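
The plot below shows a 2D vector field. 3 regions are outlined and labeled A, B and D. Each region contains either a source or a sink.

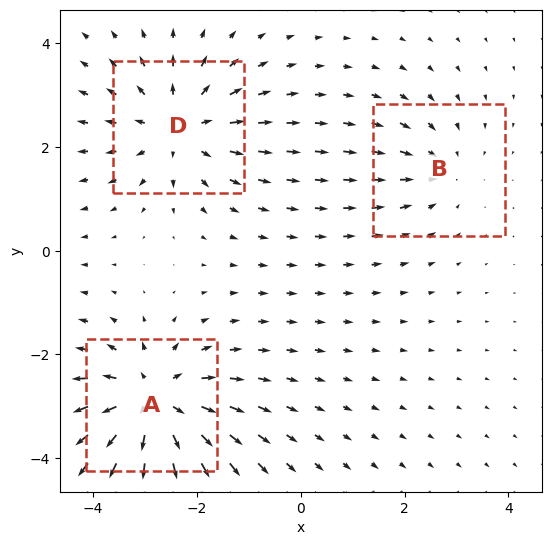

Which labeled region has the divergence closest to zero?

Divergence at each region's feature centre — A: about +4, B: about -2, D: about +3. Region B is closest to zero.

B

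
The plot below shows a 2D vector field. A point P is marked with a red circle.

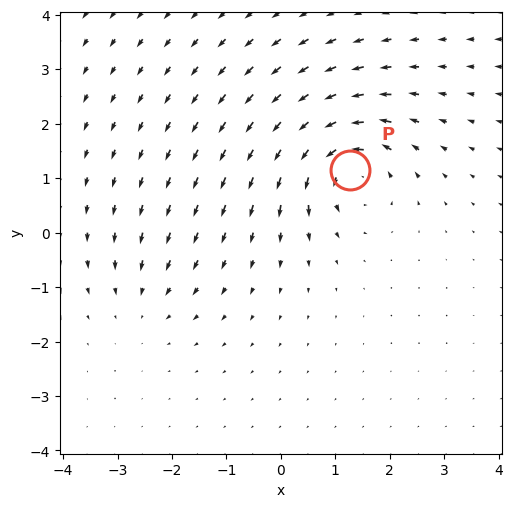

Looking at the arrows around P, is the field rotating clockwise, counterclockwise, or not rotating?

Near P at (1.3, 1.2) the arrows circulate counterclockwise. The curl (z-component) there is about +6; positive curl means counterclockwise rotation.

counterclockwise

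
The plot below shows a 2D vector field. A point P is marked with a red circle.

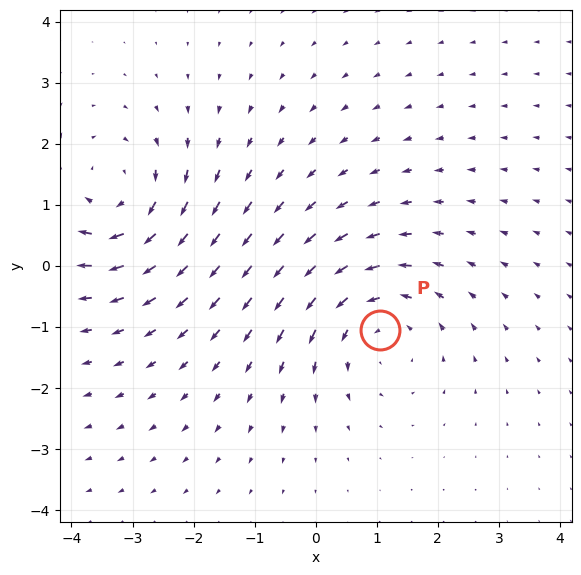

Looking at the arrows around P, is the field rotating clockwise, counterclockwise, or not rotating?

counterclockwise

Near P at (1.1, -1.0) the arrows circulate counterclockwise. The curl (z-component) there is about +3; positive curl means counterclockwise rotation.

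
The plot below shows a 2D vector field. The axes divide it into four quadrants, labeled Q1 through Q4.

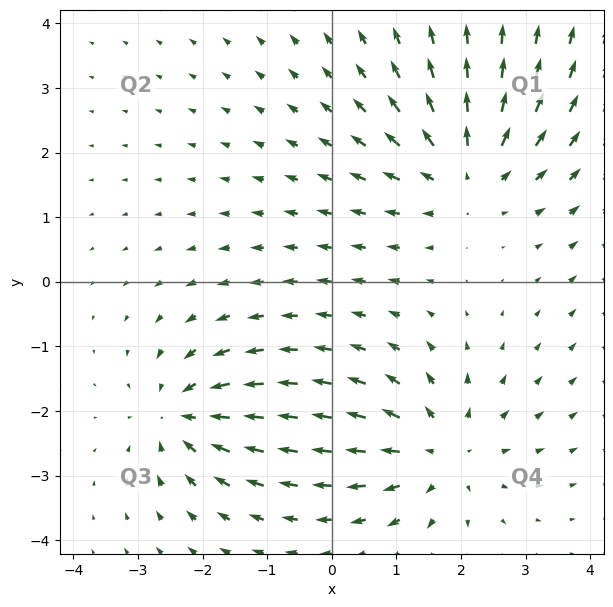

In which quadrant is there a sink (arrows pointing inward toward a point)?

The sink sits at approximately (-2.3, -2.1), which lies in quadrant Q3. The divergence there is about -5, negative as expected for a sink.

Q3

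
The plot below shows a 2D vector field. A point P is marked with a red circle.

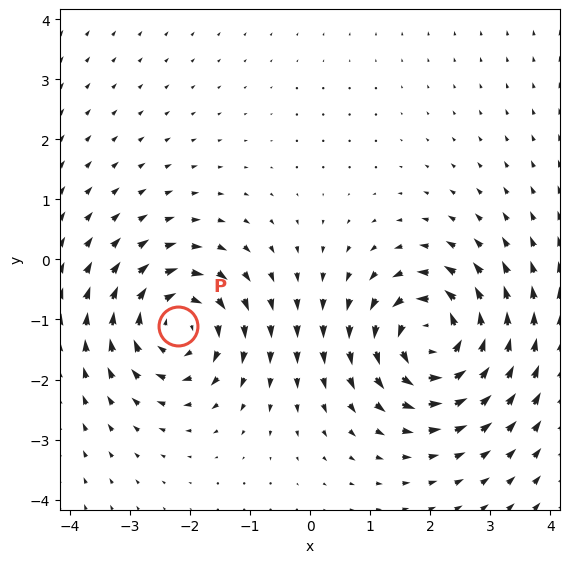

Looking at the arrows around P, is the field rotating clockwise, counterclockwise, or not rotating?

Near P at (-2.2, -1.1) the arrows circulate clockwise. The curl (z-component) there is about -4; negative curl means clockwise rotation.

clockwise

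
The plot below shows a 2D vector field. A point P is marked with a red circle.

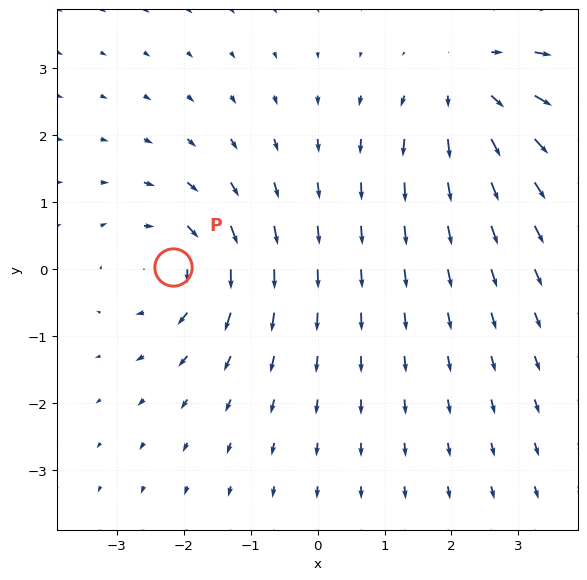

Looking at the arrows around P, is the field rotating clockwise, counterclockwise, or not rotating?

Near P at (-2.2, 0.0) the arrows circulate clockwise. The curl (z-component) there is about -4; negative curl means clockwise rotation.

clockwise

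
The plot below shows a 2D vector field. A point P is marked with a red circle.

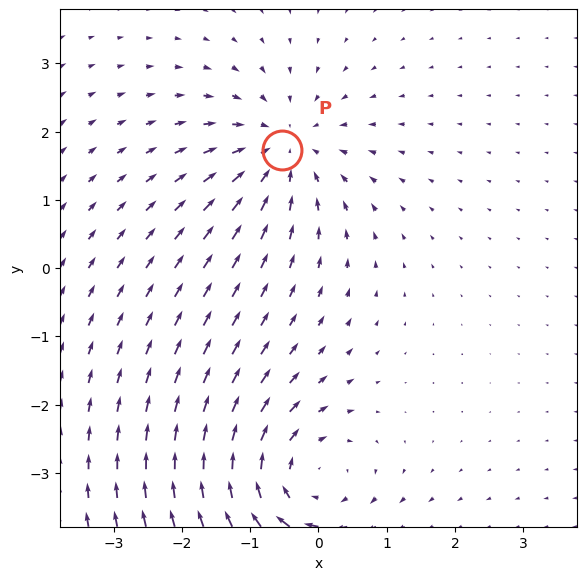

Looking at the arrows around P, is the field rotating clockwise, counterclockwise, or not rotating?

not rotating

Near P at (-0.5, 1.7) the arrows show no circulation. The curl there is ≈0.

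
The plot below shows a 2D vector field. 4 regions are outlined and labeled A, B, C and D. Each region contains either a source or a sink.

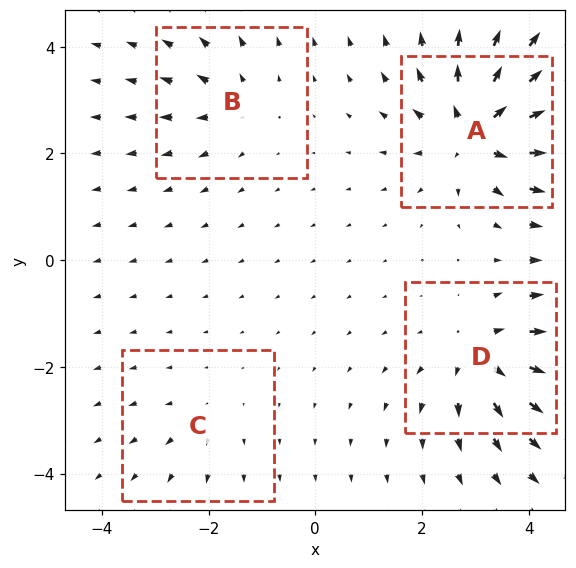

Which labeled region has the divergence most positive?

Divergence at each region's feature centre — A: about +8, B: about +4, C: about +2, D: about +6. Region A is most positive.

A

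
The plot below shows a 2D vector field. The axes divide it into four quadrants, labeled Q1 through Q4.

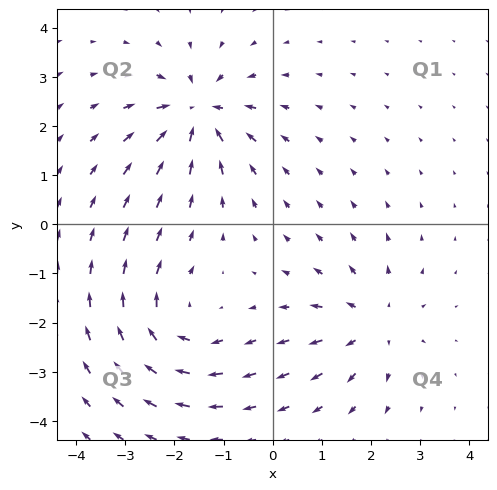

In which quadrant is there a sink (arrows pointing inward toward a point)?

Q2

The sink sits at approximately (-1.5, 2.3), which lies in quadrant Q2. The divergence there is about -6, negative as expected for a sink.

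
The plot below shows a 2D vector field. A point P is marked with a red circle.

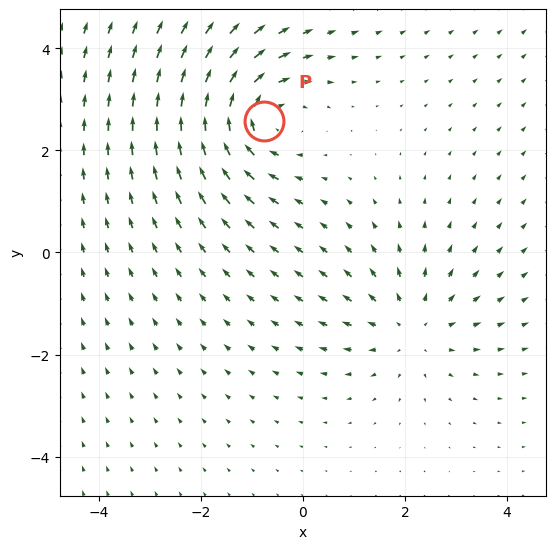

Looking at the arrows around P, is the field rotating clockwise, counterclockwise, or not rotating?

Near P at (-0.8, 2.6) the arrows circulate clockwise. The curl (z-component) there is about -5; negative curl means clockwise rotation.

clockwise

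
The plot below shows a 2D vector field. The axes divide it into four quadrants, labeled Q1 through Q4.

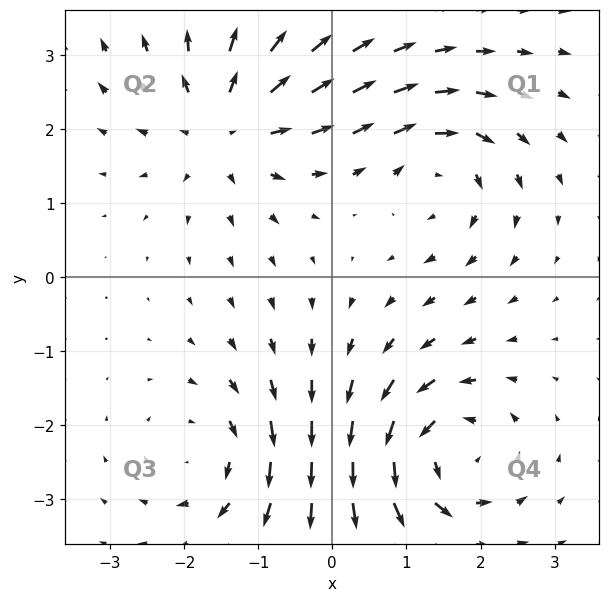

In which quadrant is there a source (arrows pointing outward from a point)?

Q2

The source sits at approximately (-1.4, 2.1), which lies in quadrant Q2. The divergence there is about +4, positive as expected for a source.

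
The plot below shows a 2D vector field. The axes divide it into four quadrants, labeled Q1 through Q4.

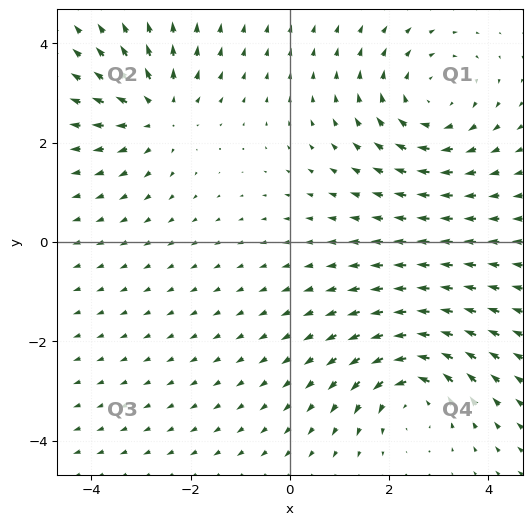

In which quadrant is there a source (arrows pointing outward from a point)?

Q2

The source sits at approximately (-2.7, 2.6), which lies in quadrant Q2. The divergence there is about +4, positive as expected for a source.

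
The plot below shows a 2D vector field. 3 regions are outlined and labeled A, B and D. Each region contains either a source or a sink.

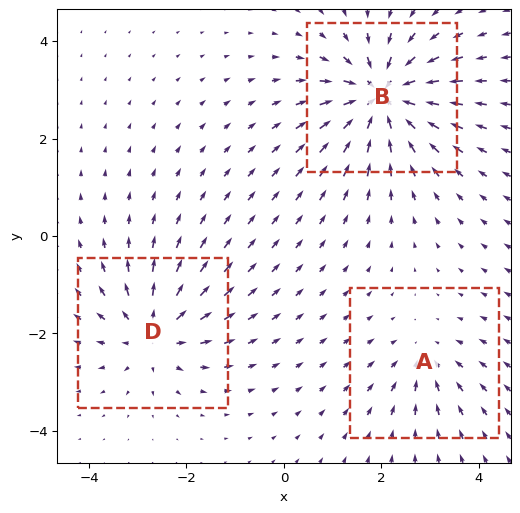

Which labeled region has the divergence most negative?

B

Divergence at each region's feature centre — A: about -2, B: about -6, D: about +4. Region B is most negative.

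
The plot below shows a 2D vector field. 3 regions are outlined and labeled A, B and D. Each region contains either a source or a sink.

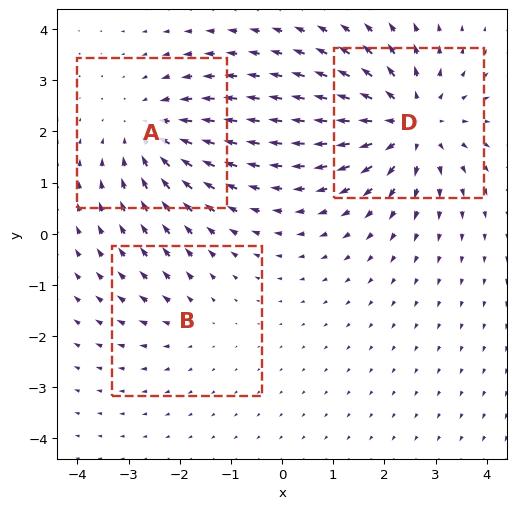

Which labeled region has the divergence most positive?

D

Divergence at each region's feature centre — A: about -3, B: about +2, D: about +4. Region D is most positive.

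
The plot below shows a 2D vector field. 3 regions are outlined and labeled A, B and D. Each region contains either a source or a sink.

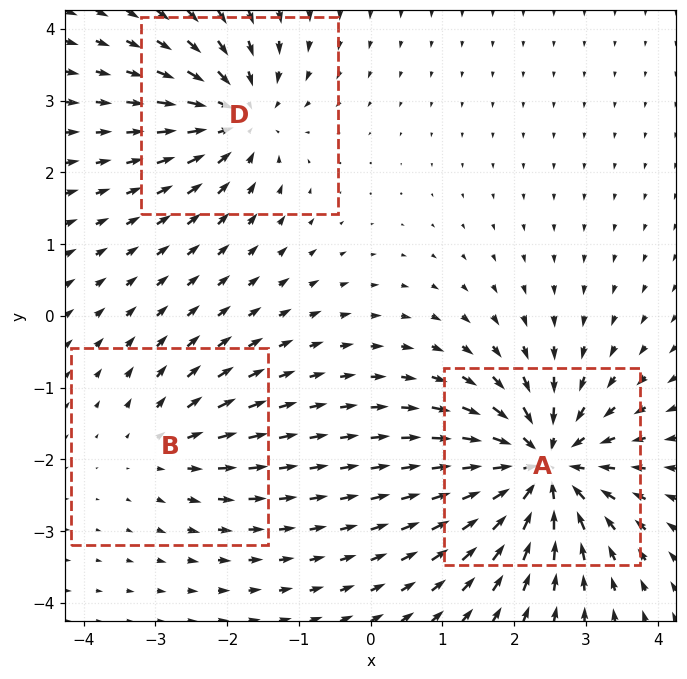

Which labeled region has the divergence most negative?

A

Divergence at each region's feature centre — A: about -6, B: about +2, D: about -4. Region A is most negative.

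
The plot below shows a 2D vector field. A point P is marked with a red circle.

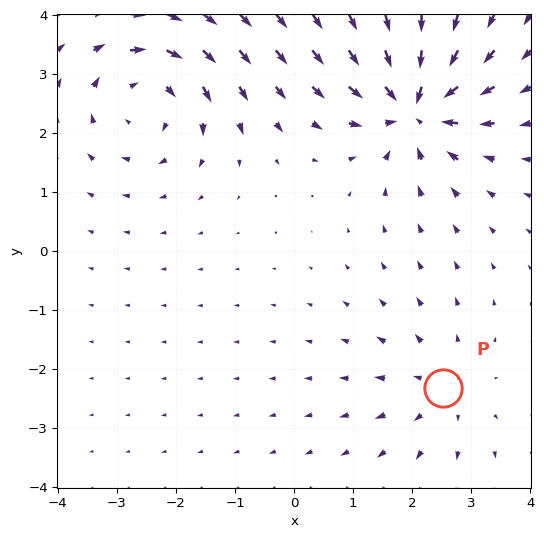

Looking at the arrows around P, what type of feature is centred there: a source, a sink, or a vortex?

source

At P (2.5, -2.3) the arrows spread outward. Divergence about +3, curl ≈0 — positive divergence with near-zero curl is a source.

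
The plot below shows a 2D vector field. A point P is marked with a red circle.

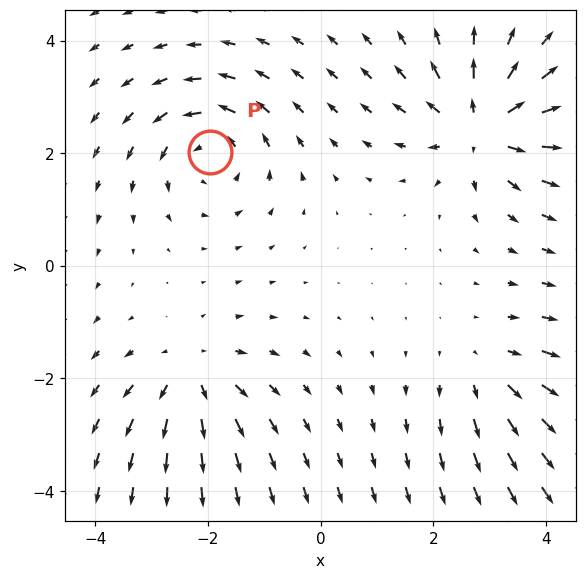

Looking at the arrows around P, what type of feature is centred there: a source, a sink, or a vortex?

vortex

At P (-2.0, 2.0) the arrows circulate counterclockwise. Divergence ≈0, curl about +5 — near-zero divergence with nonzero curl is a vortex.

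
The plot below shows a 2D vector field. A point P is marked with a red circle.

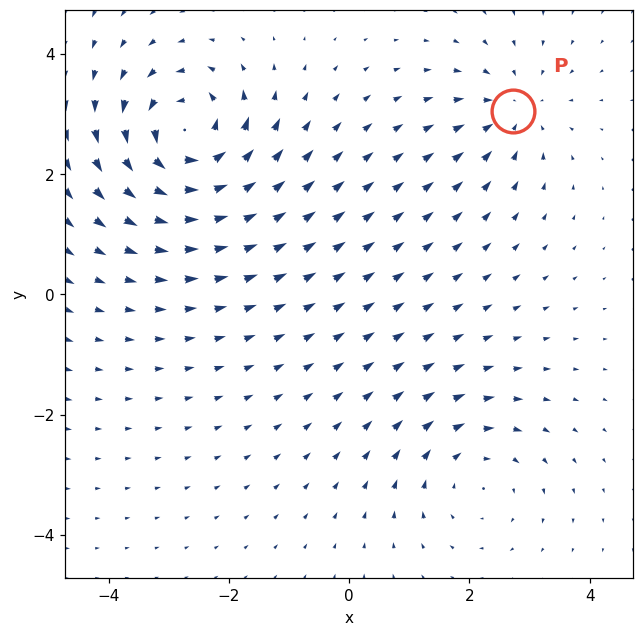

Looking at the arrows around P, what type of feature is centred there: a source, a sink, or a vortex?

sink

At P (2.7, 3.1) the arrows converge inward. Divergence about -3, curl ≈0 — negative divergence with near-zero curl is a sink.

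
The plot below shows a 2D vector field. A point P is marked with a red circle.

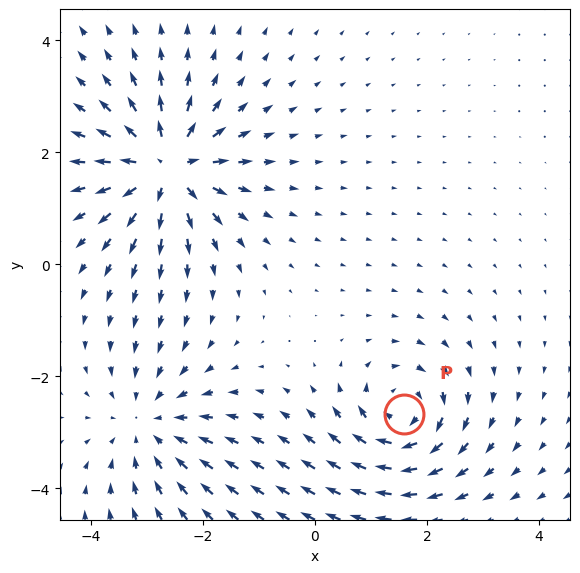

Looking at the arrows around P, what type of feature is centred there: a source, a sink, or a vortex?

At P (1.6, -2.7) the arrows circulate clockwise. Divergence ≈0, curl about -4 — near-zero divergence with nonzero curl is a vortex.

vortex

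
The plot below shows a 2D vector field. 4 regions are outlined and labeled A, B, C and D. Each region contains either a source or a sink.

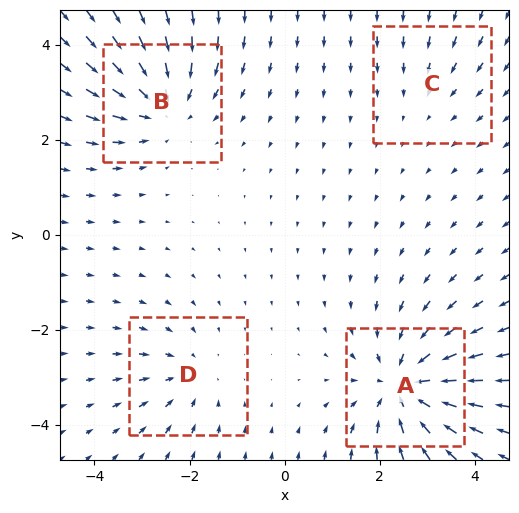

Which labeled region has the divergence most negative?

A

Divergence at each region's feature centre — A: about -7, B: about -5, C: about -2, D: about -3. Region A is most negative.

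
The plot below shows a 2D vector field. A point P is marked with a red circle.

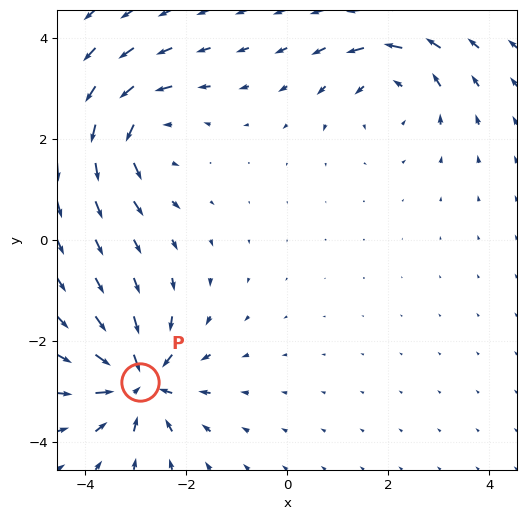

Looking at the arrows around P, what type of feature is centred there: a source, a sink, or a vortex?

At P (-2.9, -2.8) the arrows converge inward. Divergence about -5, curl ≈0 — negative divergence with near-zero curl is a sink.

sink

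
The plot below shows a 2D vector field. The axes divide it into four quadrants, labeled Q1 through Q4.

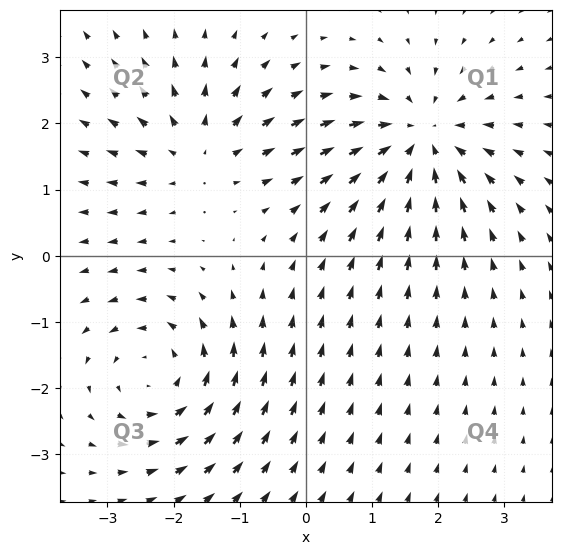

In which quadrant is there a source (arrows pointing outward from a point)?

Q2

The source sits at approximately (-1.6, 1.6), which lies in quadrant Q2. The divergence there is about +3, positive as expected for a source.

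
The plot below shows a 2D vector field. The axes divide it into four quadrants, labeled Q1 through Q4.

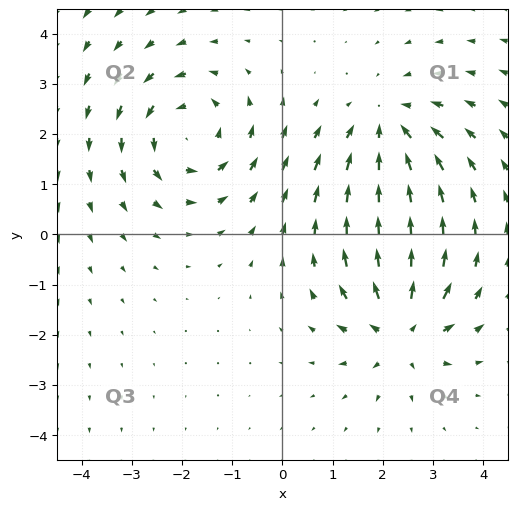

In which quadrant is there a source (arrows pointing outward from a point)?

The source sits at approximately (2.4, -1.9), which lies in quadrant Q4. The divergence there is about +6, positive as expected for a source.

Q4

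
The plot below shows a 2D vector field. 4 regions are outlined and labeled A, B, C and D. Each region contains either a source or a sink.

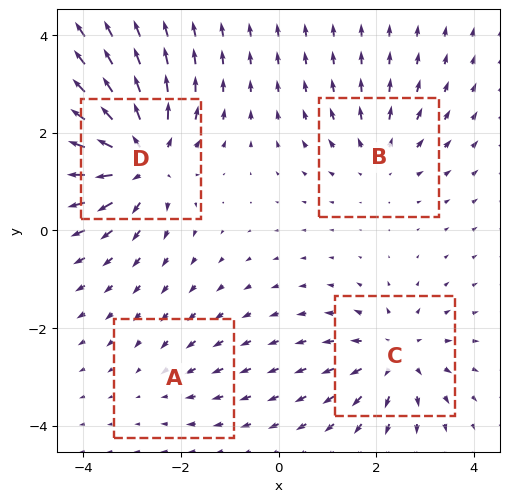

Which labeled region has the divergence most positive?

D

Divergence at each region's feature centre — A: about -2, B: about +4, C: about +5, D: about +8. Region D is most positive.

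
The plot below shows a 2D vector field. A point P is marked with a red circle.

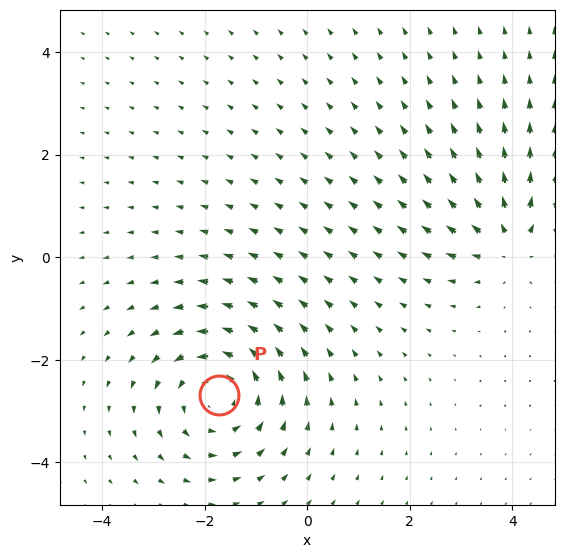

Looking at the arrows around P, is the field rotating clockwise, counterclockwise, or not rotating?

Near P at (-1.7, -2.7) the arrows circulate counterclockwise. The curl (z-component) there is about +4; positive curl means counterclockwise rotation.

counterclockwise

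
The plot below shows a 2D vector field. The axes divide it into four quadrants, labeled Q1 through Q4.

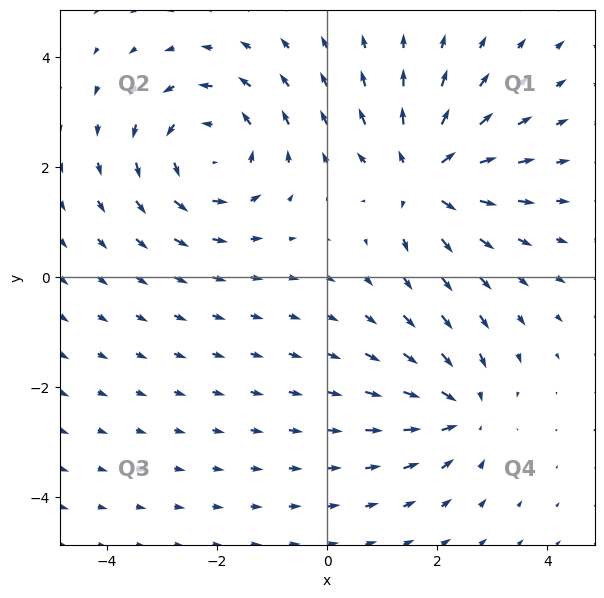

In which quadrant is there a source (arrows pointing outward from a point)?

Q1

The source sits at approximately (1.8, 1.8), which lies in quadrant Q1. The divergence there is about +5, positive as expected for a source.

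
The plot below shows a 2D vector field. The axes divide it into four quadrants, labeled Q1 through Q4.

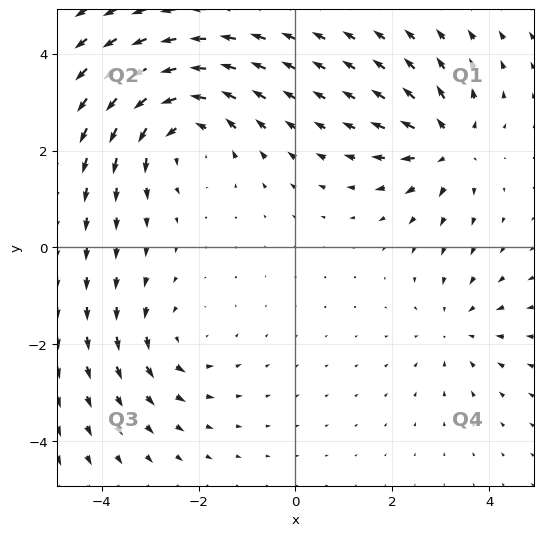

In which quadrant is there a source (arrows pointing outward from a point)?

The source sits at approximately (3.1, 2.1), which lies in quadrant Q1. The divergence there is about +5, positive as expected for a source.

Q1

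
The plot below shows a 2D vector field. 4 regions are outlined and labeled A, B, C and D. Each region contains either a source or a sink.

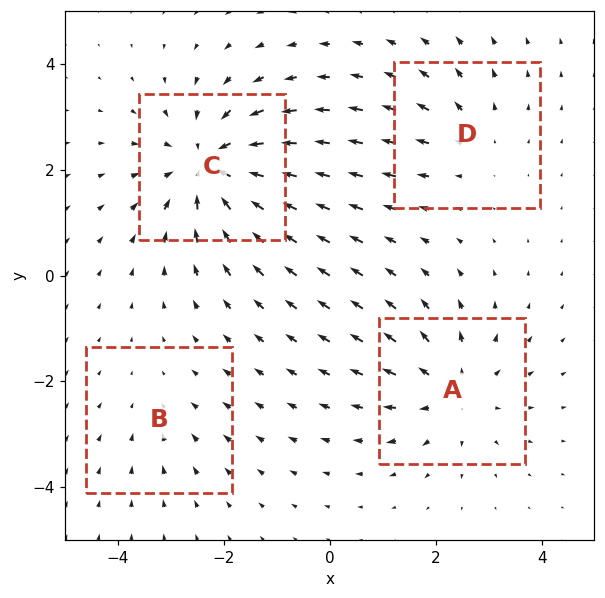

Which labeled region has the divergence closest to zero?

Divergence at each region's feature centre — A: about +4, B: about -2, C: about -7, D: about +3. Region B is closest to zero.

B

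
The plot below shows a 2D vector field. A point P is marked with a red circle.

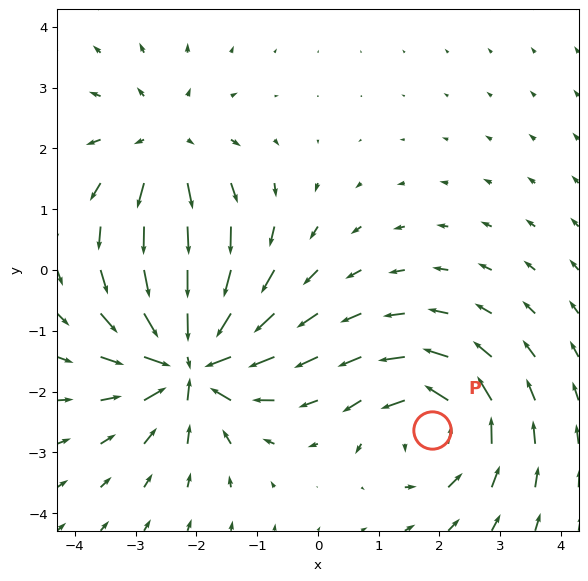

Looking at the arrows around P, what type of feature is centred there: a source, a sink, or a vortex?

vortex

At P (1.9, -2.6) the arrows circulate counterclockwise. Divergence ≈0, curl about +5 — near-zero divergence with nonzero curl is a vortex.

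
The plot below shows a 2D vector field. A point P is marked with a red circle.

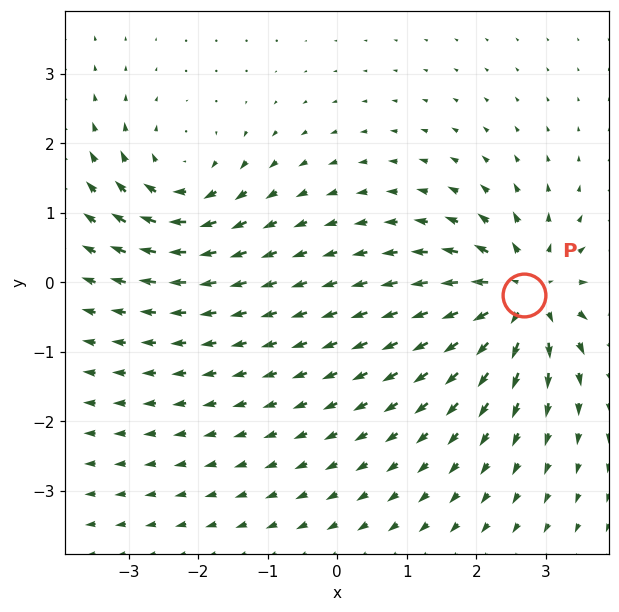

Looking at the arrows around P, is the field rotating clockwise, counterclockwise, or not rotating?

not rotating

Near P at (2.7, -0.2) the arrows show no circulation. The curl there is ≈0.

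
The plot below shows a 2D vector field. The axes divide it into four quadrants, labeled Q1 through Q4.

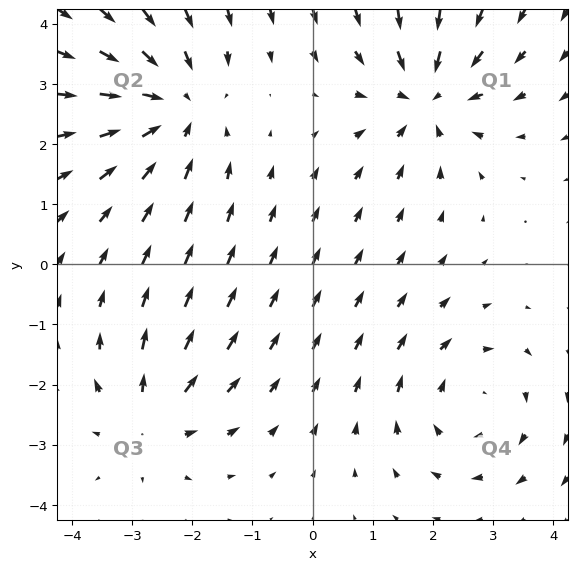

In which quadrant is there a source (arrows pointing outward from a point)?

The source sits at approximately (-2.7, -2.6), which lies in quadrant Q3. The divergence there is about +4, positive as expected for a source.

Q3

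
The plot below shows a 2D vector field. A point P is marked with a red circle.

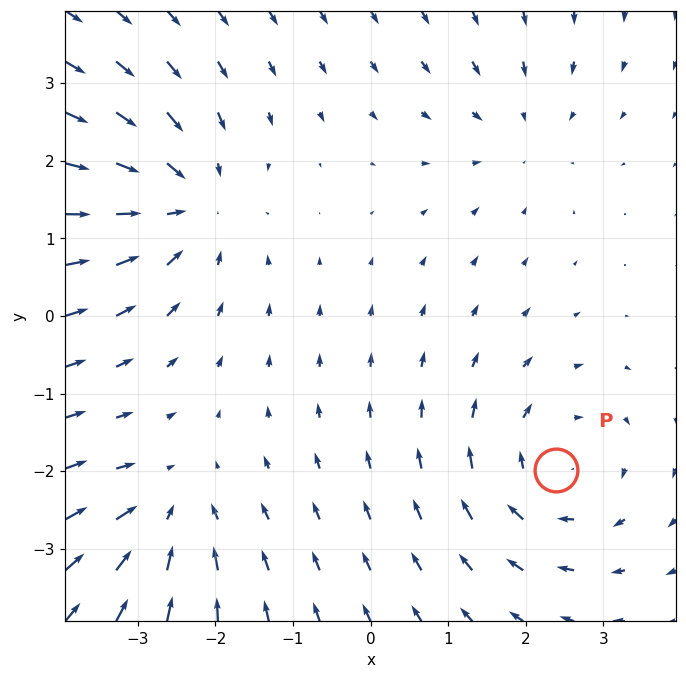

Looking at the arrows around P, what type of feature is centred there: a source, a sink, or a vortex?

vortex

At P (2.4, -2.0) the arrows circulate clockwise. Divergence ≈0, curl about -4 — near-zero divergence with nonzero curl is a vortex.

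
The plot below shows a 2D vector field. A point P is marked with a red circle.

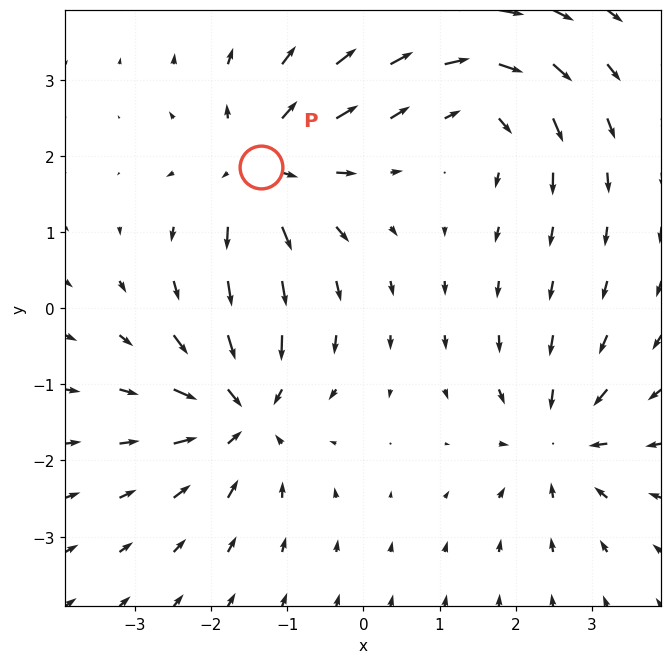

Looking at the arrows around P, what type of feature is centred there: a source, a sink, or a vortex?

At P (-1.3, 1.8) the arrows spread outward. Divergence about +5, curl ≈0 — positive divergence with near-zero curl is a source.

source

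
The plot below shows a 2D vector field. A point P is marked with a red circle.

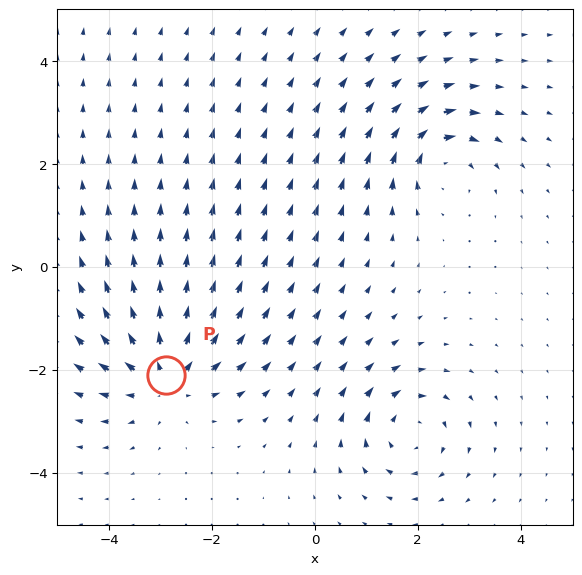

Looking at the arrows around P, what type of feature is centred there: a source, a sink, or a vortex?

source

At P (-2.9, -2.1) the arrows spread outward. Divergence about +4, curl ≈0 — positive divergence with near-zero curl is a source.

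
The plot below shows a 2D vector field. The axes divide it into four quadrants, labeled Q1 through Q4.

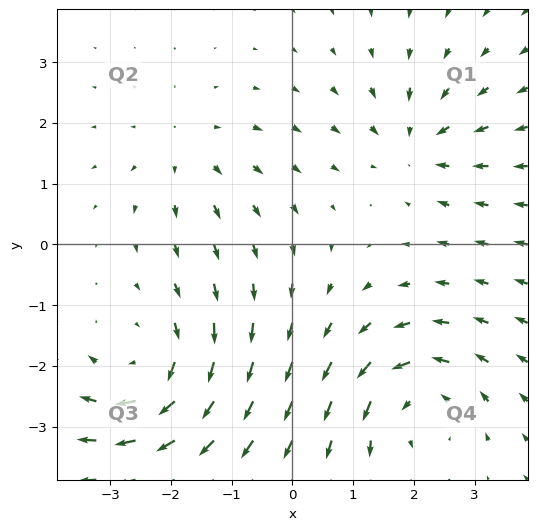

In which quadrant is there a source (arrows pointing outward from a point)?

Q2

The source sits at approximately (-1.7, 1.5), which lies in quadrant Q2. The divergence there is about +2, positive as expected for a source.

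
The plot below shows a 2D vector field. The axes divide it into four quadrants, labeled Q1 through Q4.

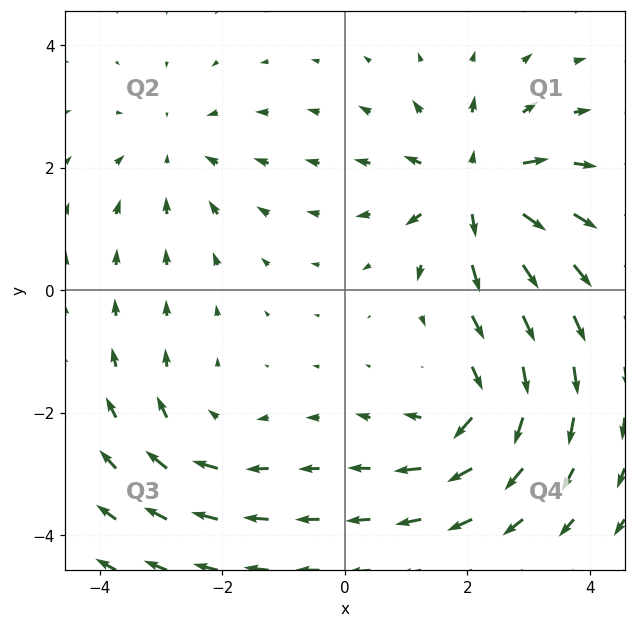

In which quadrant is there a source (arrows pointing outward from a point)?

Q1

The source sits at approximately (2.1, 1.7), which lies in quadrant Q1. The divergence there is about +6, positive as expected for a source.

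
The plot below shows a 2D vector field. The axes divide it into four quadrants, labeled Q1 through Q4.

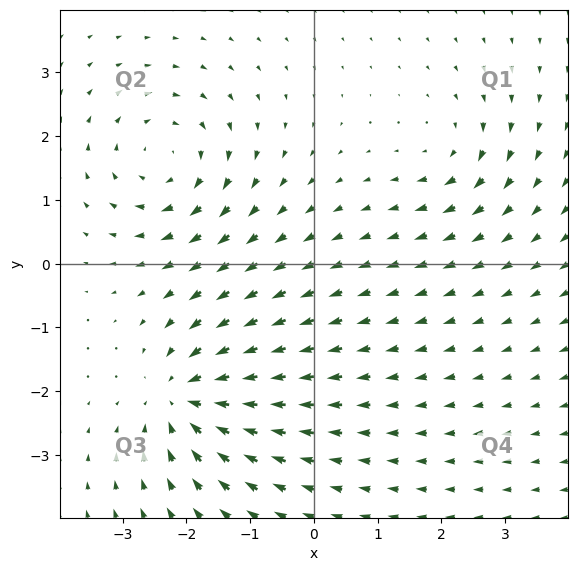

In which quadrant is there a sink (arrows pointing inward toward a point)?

Q3

The sink sits at approximately (-2.0, -2.1), which lies in quadrant Q3. The divergence there is about -6, negative as expected for a sink.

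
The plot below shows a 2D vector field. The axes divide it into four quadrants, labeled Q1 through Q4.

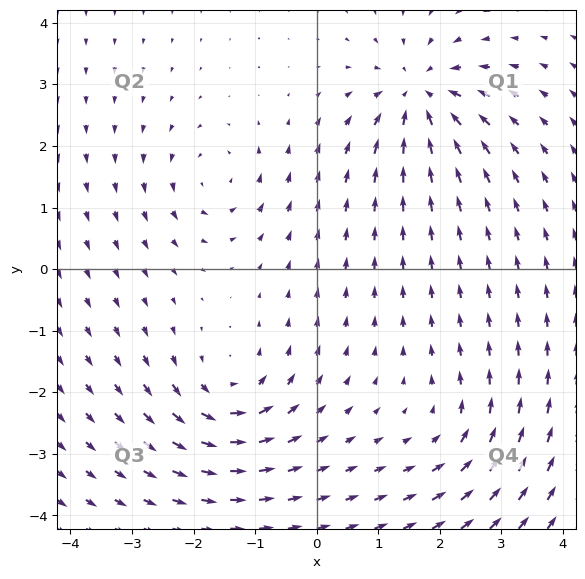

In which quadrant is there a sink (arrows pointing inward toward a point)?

The sink sits at approximately (1.7, 2.8), which lies in quadrant Q1. The divergence there is about -6, negative as expected for a sink.

Q1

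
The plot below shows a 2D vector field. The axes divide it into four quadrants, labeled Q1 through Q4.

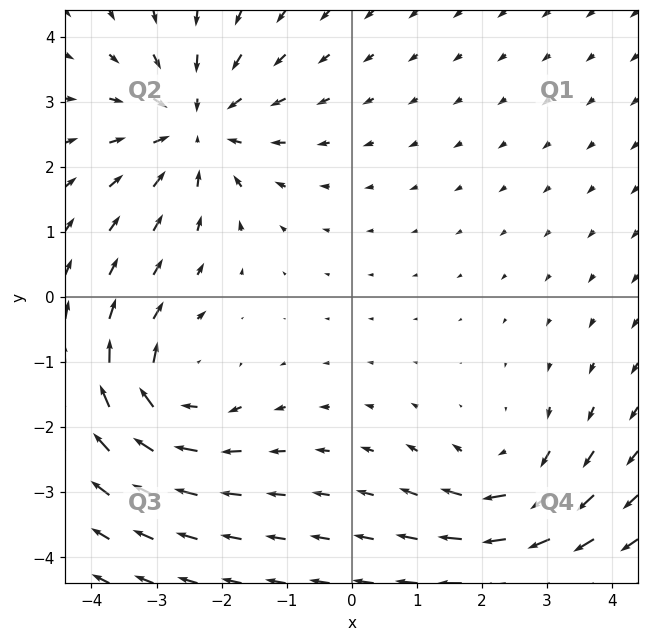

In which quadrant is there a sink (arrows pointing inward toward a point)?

The sink sits at approximately (-2.4, 2.6), which lies in quadrant Q2. The divergence there is about -4, negative as expected for a sink.

Q2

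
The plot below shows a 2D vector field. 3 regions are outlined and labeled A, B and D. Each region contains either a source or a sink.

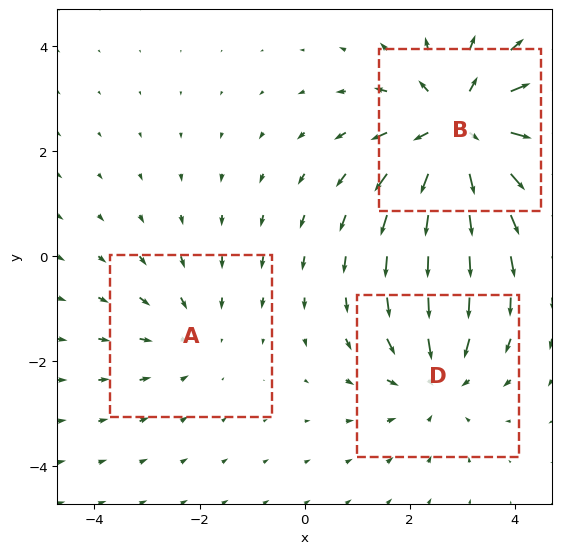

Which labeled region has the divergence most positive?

Divergence at each region's feature centre — A: about -2, B: about +4, D: about -3. Region B is most positive.

B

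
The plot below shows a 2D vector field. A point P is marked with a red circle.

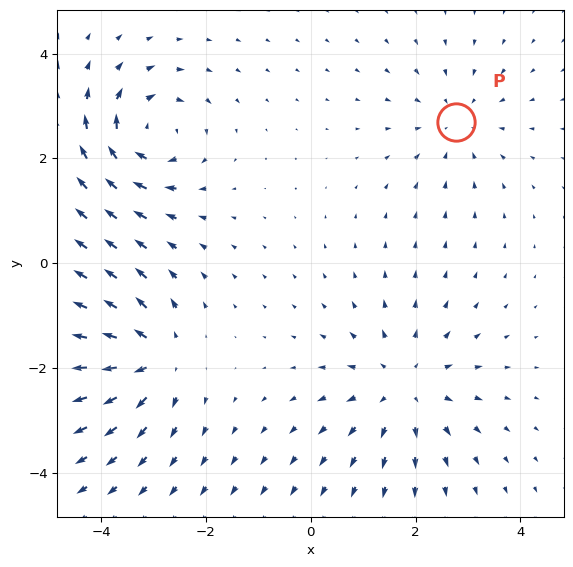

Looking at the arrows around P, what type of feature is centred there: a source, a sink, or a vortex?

sink

At P (2.8, 2.7) the arrows converge inward. Divergence about -3, curl ≈0 — negative divergence with near-zero curl is a sink.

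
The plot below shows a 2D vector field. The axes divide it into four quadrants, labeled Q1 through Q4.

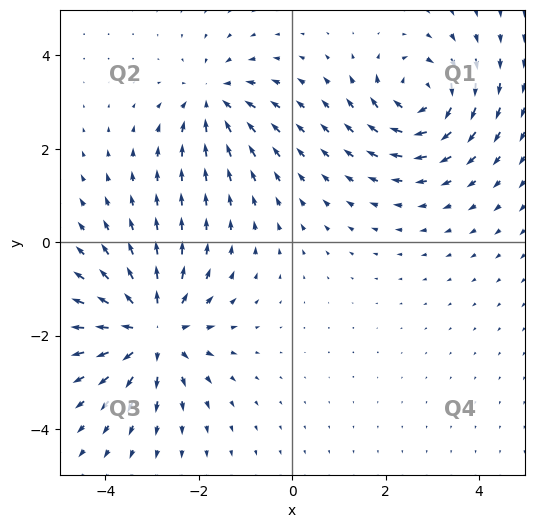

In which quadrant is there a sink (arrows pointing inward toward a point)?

The sink sits at approximately (-1.7, 3.0), which lies in quadrant Q2. The divergence there is about -3, negative as expected for a sink.

Q2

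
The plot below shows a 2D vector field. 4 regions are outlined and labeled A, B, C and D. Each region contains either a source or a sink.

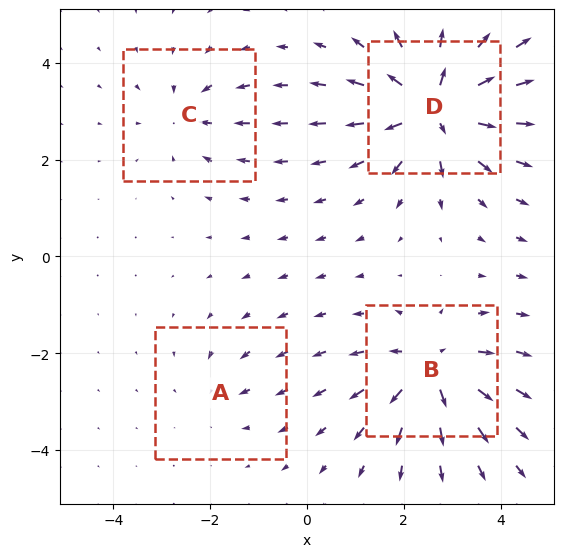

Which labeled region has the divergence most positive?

Divergence at each region's feature centre — A: about -2, B: about +6, C: about -3, D: about +8. Region D is most positive.

D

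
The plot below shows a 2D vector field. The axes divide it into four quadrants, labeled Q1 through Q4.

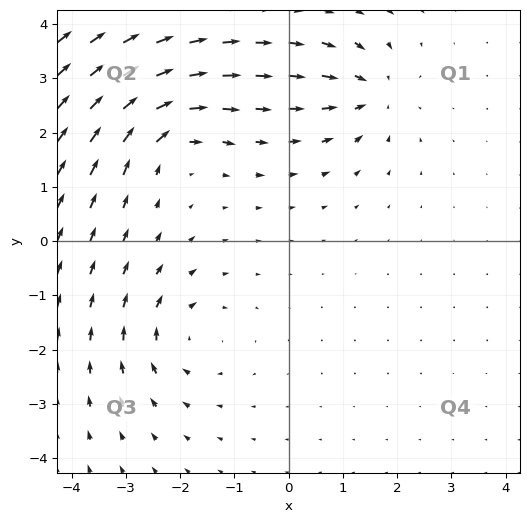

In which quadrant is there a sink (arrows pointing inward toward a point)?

Q1

The sink sits at approximately (1.5, 2.7), which lies in quadrant Q1. The divergence there is about -4, negative as expected for a sink.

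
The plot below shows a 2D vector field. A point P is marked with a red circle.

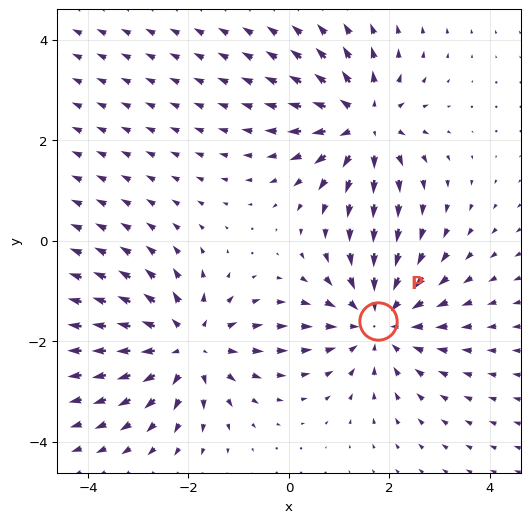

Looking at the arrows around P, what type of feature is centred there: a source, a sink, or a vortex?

At P (1.8, -1.6) the arrows converge inward. Divergence about -4, curl ≈0 — negative divergence with near-zero curl is a sink.

sink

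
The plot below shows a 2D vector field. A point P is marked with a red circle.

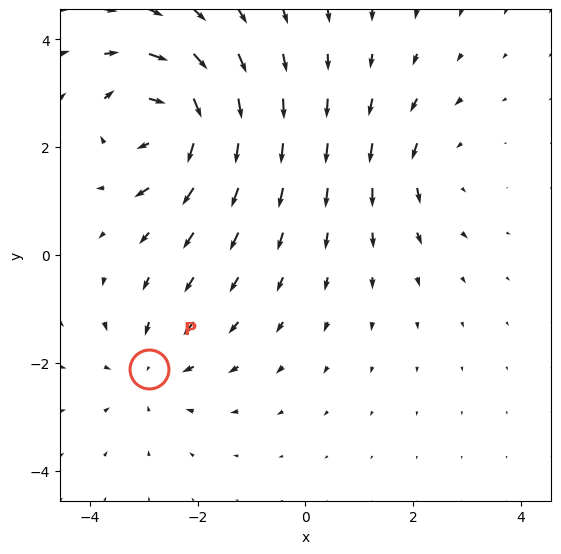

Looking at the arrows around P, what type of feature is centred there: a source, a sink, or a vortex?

At P (-2.9, -2.1) the arrows converge inward. Divergence about -3, curl ≈0 — negative divergence with near-zero curl is a sink.

sink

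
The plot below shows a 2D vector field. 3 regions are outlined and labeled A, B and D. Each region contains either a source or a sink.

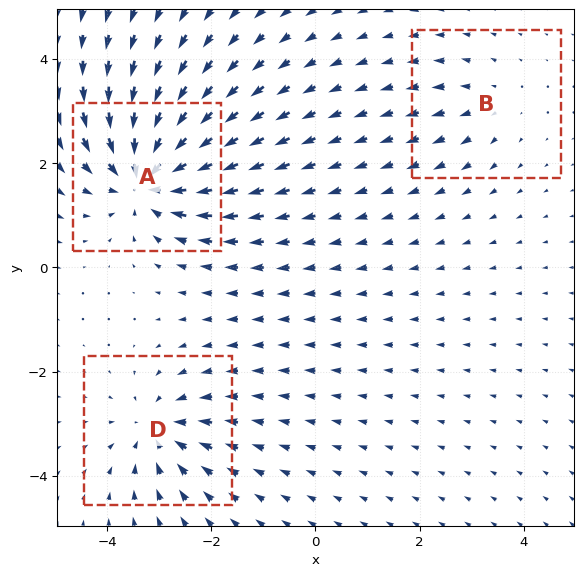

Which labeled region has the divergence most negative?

Divergence at each region's feature centre — A: about -6, B: about +2, D: about -4. Region A is most negative.

A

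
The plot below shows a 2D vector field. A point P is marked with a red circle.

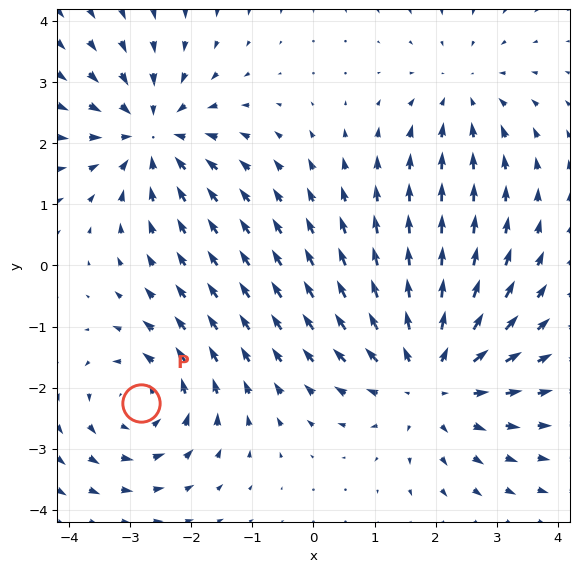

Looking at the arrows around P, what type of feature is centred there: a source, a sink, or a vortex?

vortex

At P (-2.8, -2.3) the arrows circulate counterclockwise. Divergence ≈0, curl about +4 — near-zero divergence with nonzero curl is a vortex.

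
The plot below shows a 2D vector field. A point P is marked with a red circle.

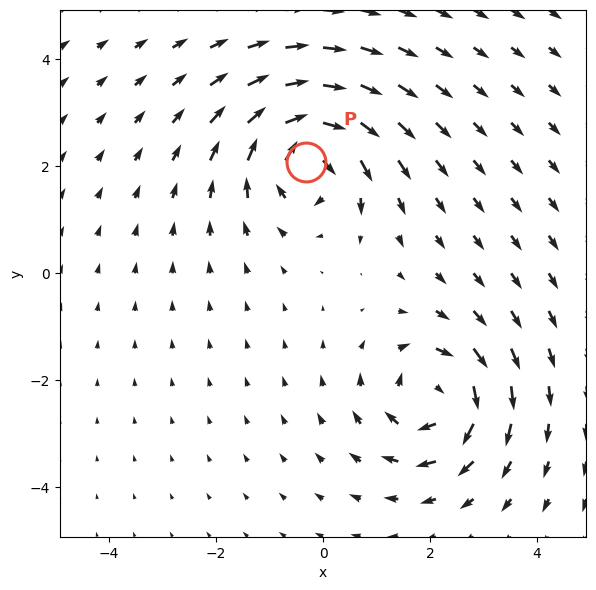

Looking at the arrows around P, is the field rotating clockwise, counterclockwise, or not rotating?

Near P at (-0.3, 2.1) the arrows circulate clockwise. The curl (z-component) there is about -5; negative curl means clockwise rotation.

clockwise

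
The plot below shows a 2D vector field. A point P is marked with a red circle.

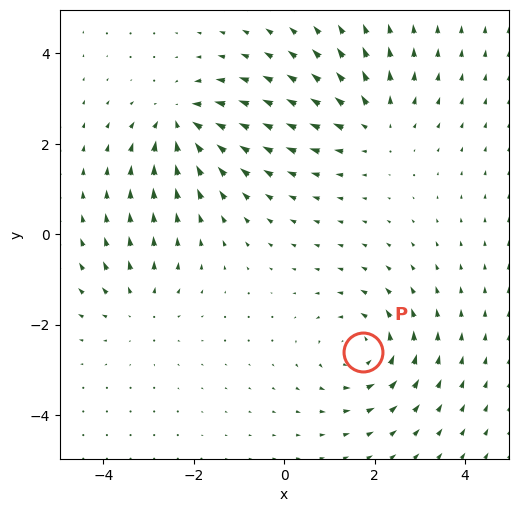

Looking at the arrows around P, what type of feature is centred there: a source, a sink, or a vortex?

vortex

At P (1.7, -2.6) the arrows circulate counterclockwise. Divergence ≈0, curl about +4 — near-zero divergence with nonzero curl is a vortex.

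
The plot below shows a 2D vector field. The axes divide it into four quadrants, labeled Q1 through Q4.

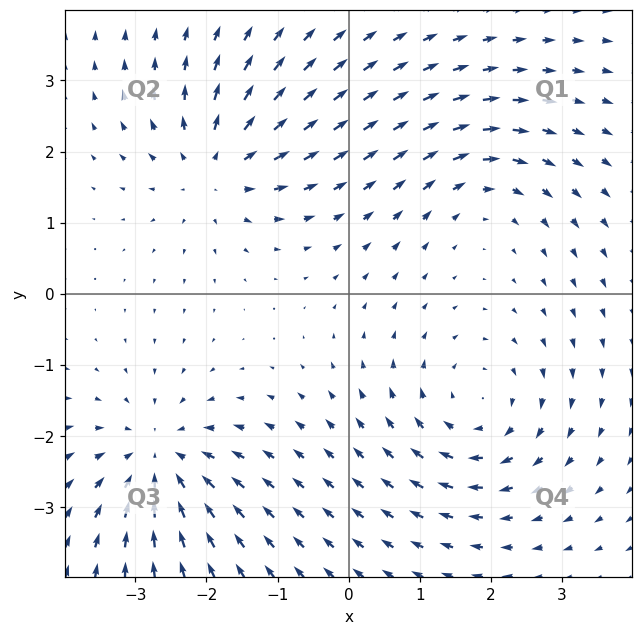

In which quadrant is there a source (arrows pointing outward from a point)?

Q2

The source sits at approximately (-1.9, 1.8), which lies in quadrant Q2. The divergence there is about +5, positive as expected for a source.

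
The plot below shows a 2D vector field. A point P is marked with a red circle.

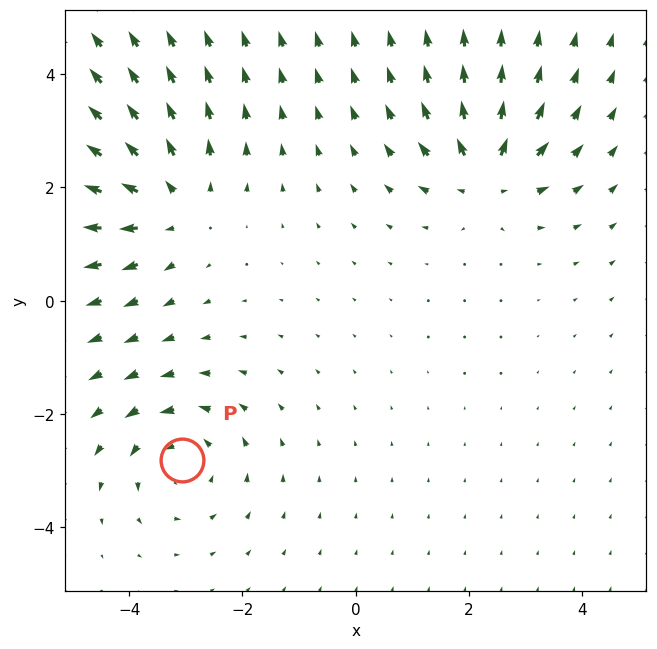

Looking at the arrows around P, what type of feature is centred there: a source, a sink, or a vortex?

vortex

At P (-3.1, -2.8) the arrows circulate counterclockwise. Divergence ≈0, curl about +4 — near-zero divergence with nonzero curl is a vortex.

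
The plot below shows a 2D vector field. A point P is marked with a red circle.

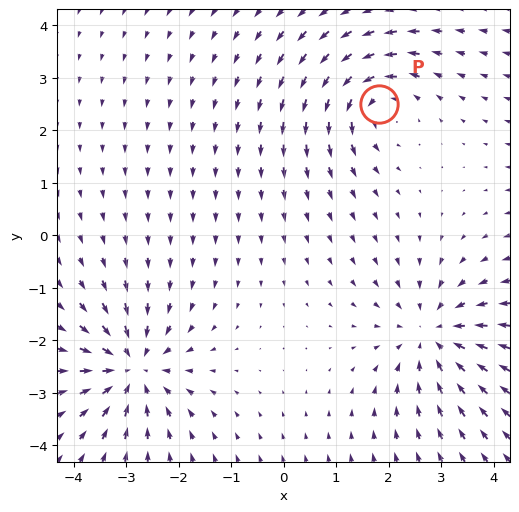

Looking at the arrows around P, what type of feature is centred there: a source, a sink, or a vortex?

vortex

At P (1.8, 2.5) the arrows circulate counterclockwise. Divergence ≈0, curl about +5 — near-zero divergence with nonzero curl is a vortex.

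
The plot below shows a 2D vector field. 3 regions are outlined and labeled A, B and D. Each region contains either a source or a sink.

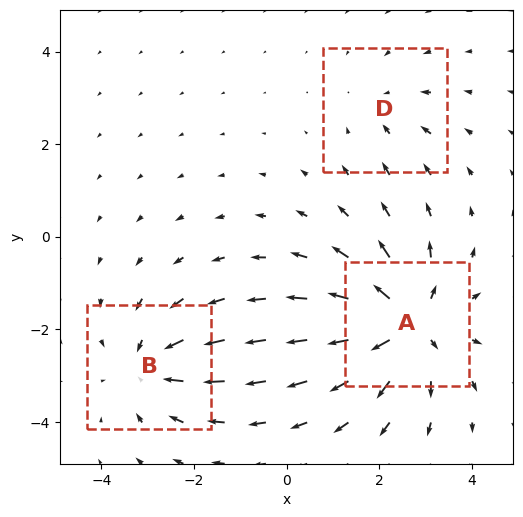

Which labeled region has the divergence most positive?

Divergence at each region's feature centre — A: about +5, B: about -3, D: about -2. Region A is most positive.

A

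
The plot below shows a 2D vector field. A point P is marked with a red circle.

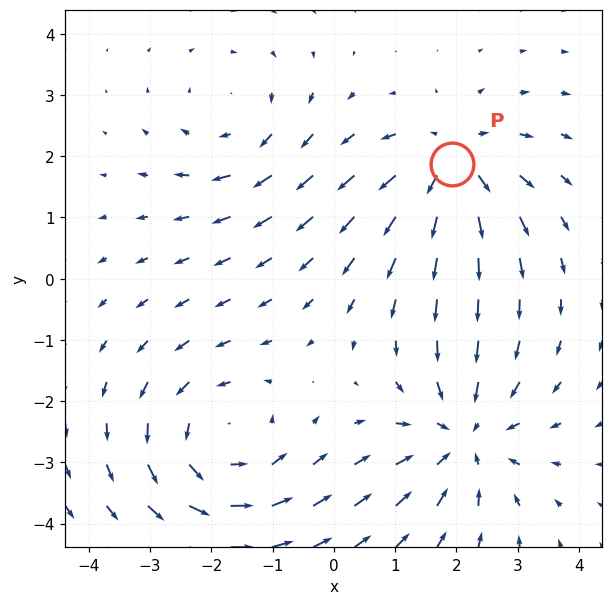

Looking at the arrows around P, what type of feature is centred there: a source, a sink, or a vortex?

At P (1.9, 1.9) the arrows spread outward. Divergence about +4, curl ≈0 — positive divergence with near-zero curl is a source.

source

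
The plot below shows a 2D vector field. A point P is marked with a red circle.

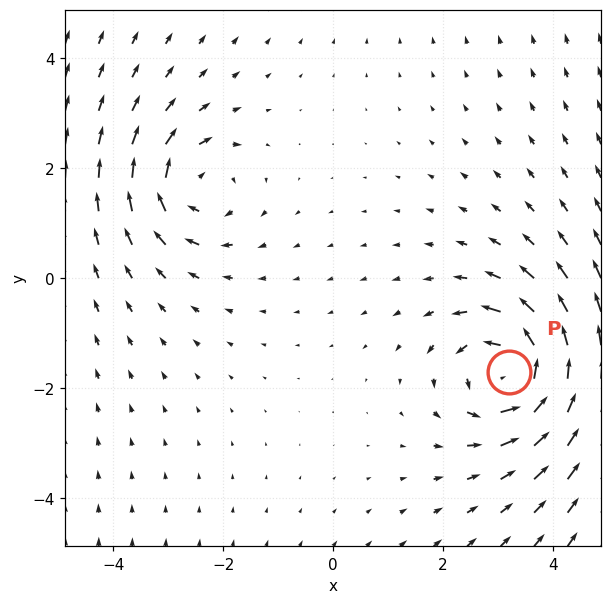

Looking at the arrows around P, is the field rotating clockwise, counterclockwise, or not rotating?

Near P at (3.2, -1.7) the arrows circulate counterclockwise. The curl (z-component) there is about +5; positive curl means counterclockwise rotation.

counterclockwise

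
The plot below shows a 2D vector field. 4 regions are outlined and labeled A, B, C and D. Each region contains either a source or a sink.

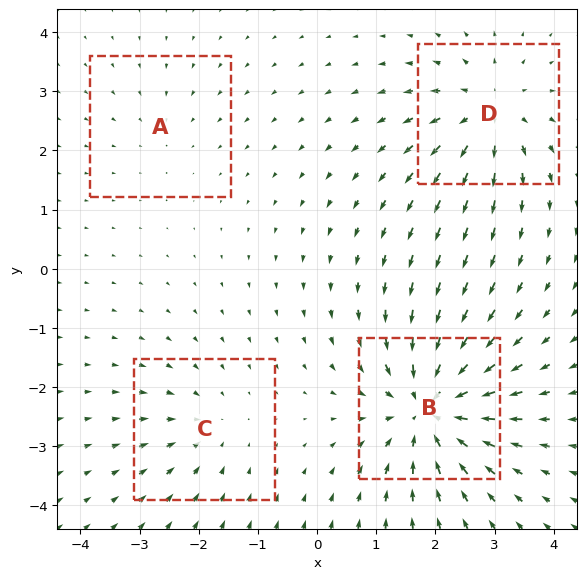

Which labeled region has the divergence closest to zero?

A

Divergence at each region's feature centre — A: about -2, B: about -8, C: about -3, D: about +6. Region A is closest to zero.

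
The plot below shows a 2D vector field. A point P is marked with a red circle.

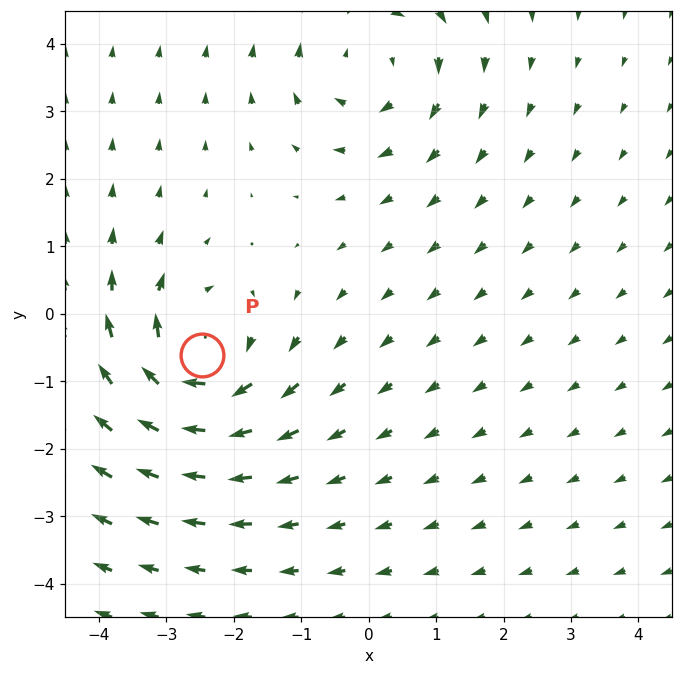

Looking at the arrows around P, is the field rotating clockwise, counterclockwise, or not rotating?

Near P at (-2.5, -0.6) the arrows circulate clockwise. The curl (z-component) there is about -4; negative curl means clockwise rotation.

clockwise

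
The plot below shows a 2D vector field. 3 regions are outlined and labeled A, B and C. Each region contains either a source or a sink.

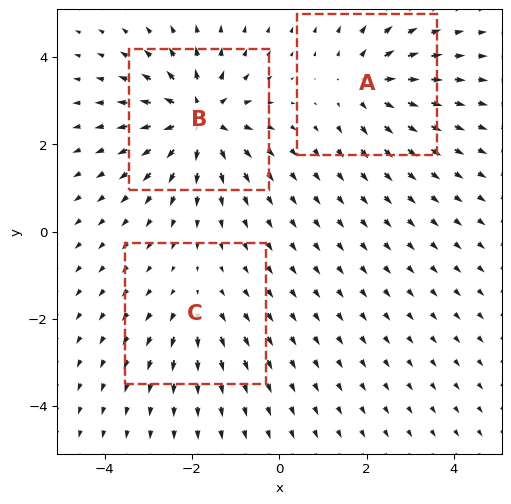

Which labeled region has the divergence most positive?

B

Divergence at each region's feature centre — A: about +3, B: about +5, C: about +2. Region B is most positive.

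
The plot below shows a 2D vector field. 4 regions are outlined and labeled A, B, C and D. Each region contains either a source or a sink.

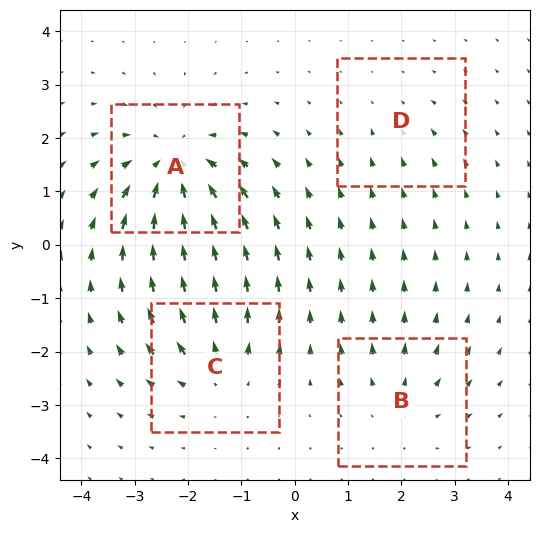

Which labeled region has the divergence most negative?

Divergence at each region's feature centre — A: about -7, B: about +3, C: about +4, D: about -2. Region A is most negative.

A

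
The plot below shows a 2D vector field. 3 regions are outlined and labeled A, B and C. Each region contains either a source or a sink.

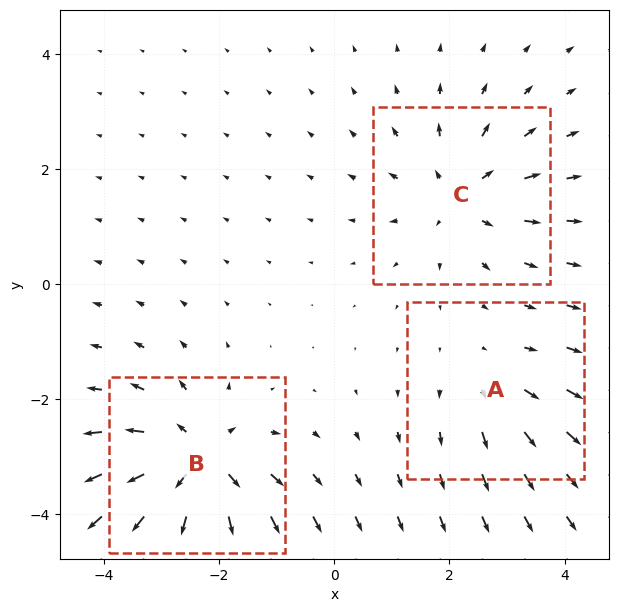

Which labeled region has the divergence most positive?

B

Divergence at each region's feature centre — A: about +2, B: about +5, C: about +3. Region B is most positive.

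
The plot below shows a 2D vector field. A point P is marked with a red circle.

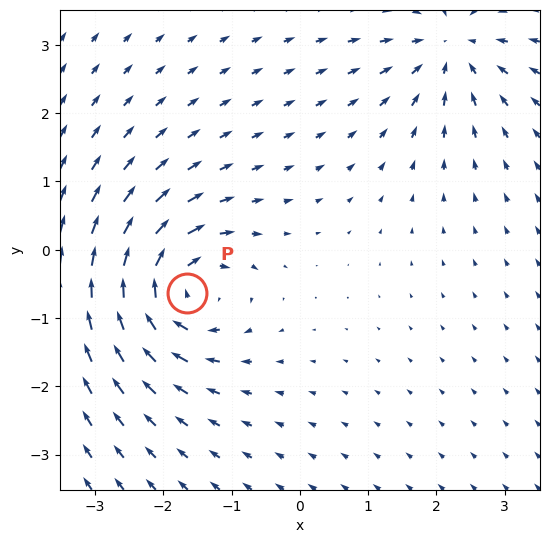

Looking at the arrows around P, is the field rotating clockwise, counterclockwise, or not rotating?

Near P at (-1.7, -0.6) the arrows circulate clockwise. The curl (z-component) there is about -7; negative curl means clockwise rotation.

clockwise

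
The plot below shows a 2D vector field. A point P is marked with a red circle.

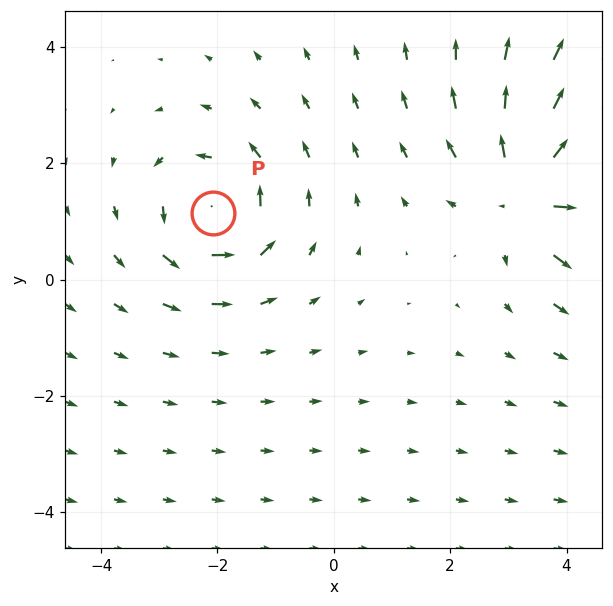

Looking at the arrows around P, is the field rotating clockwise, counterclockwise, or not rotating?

counterclockwise

Near P at (-2.1, 1.1) the arrows circulate counterclockwise. The curl (z-component) there is about +3; positive curl means counterclockwise rotation.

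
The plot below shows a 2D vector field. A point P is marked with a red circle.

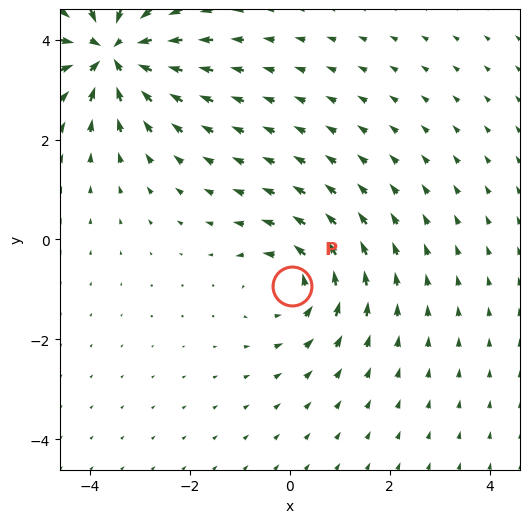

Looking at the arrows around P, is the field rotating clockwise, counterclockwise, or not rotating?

Near P at (0.0, -0.9) the arrows circulate counterclockwise. The curl (z-component) there is about +3; positive curl means counterclockwise rotation.

counterclockwise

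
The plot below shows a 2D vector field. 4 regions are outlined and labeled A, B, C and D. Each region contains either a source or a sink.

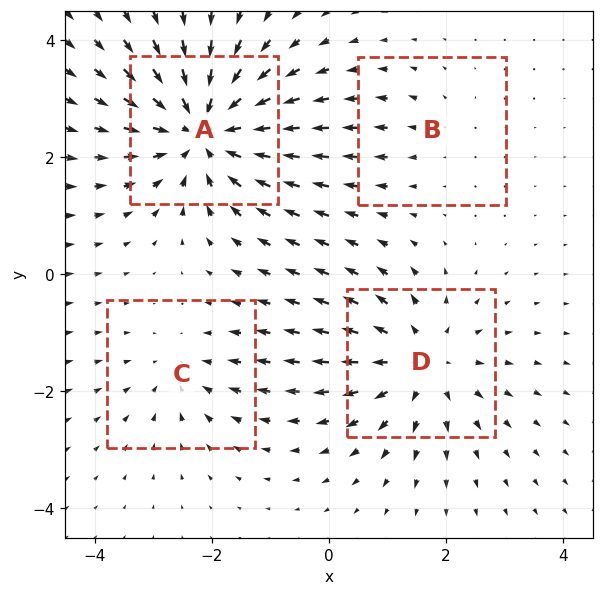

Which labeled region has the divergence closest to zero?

B

Divergence at each region's feature centre — A: about -7, B: about +2, C: about -3, D: about +5. Region B is closest to zero.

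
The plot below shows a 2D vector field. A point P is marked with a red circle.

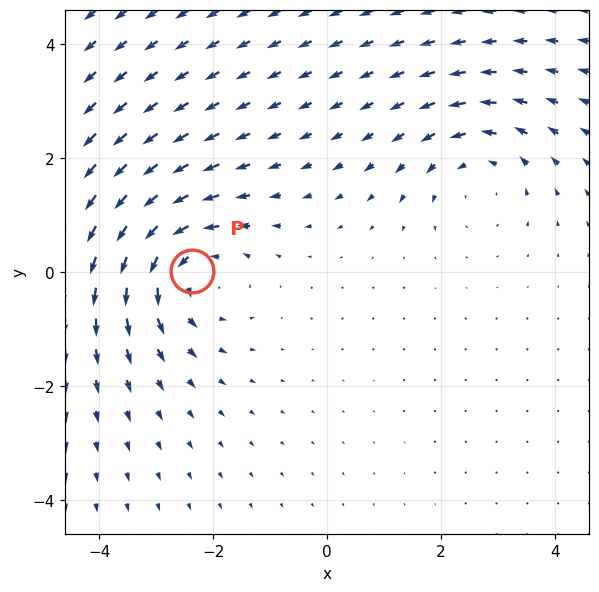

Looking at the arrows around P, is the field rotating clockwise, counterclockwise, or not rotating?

Near P at (-2.4, 0.0) the arrows circulate counterclockwise. The curl (z-component) there is about +3; positive curl means counterclockwise rotation.

counterclockwise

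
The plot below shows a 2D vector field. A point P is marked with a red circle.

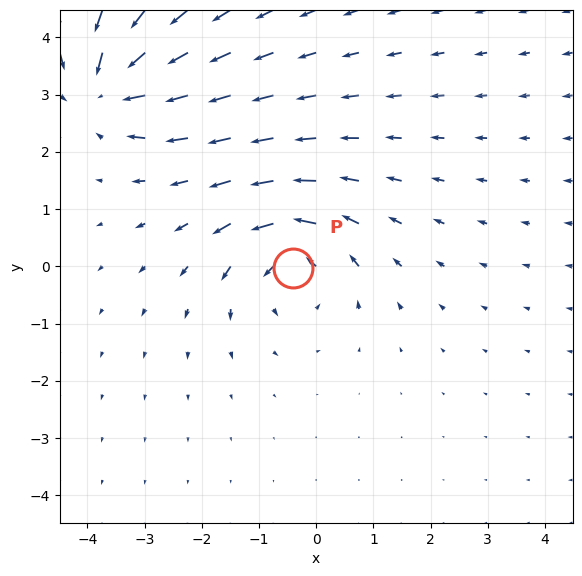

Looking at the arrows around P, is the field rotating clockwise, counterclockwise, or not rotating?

Near P at (-0.4, -0.0) the arrows circulate counterclockwise. The curl (z-component) there is about +5; positive curl means counterclockwise rotation.

counterclockwise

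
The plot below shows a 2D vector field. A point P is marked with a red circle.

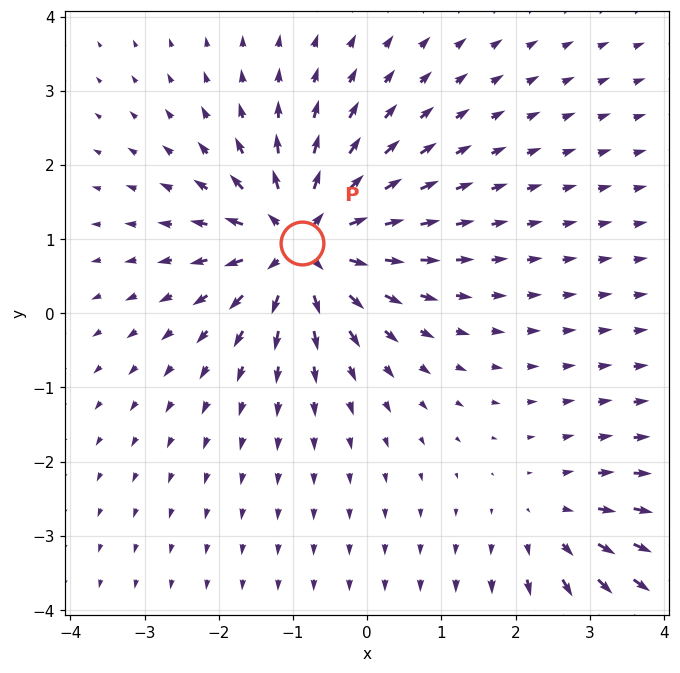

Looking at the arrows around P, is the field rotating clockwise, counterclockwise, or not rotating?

not rotating

Near P at (-0.9, 1.0) the arrows show no circulation. The curl there is ≈0.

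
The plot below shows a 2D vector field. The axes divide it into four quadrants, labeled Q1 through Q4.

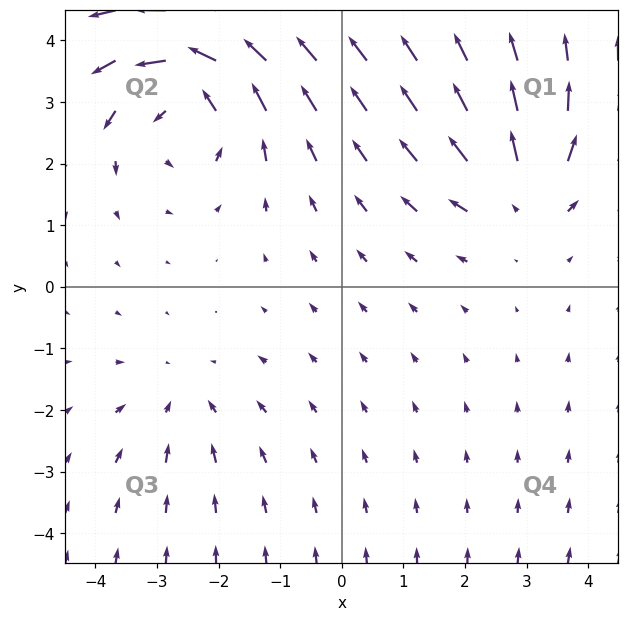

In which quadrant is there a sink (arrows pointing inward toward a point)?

Q3

The sink sits at approximately (-2.6, -1.8), which lies in quadrant Q3. The divergence there is about -2, negative as expected for a sink.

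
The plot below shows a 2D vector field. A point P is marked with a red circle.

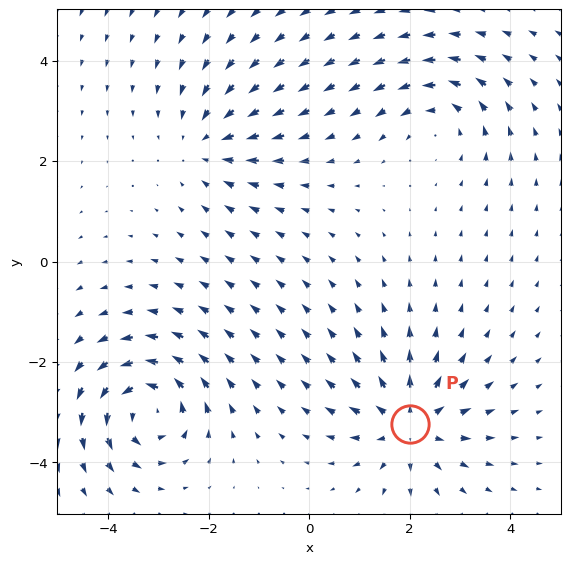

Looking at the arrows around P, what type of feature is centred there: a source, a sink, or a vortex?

source

At P (2.0, -3.2) the arrows spread outward. Divergence about +5, curl ≈0 — positive divergence with near-zero curl is a source.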